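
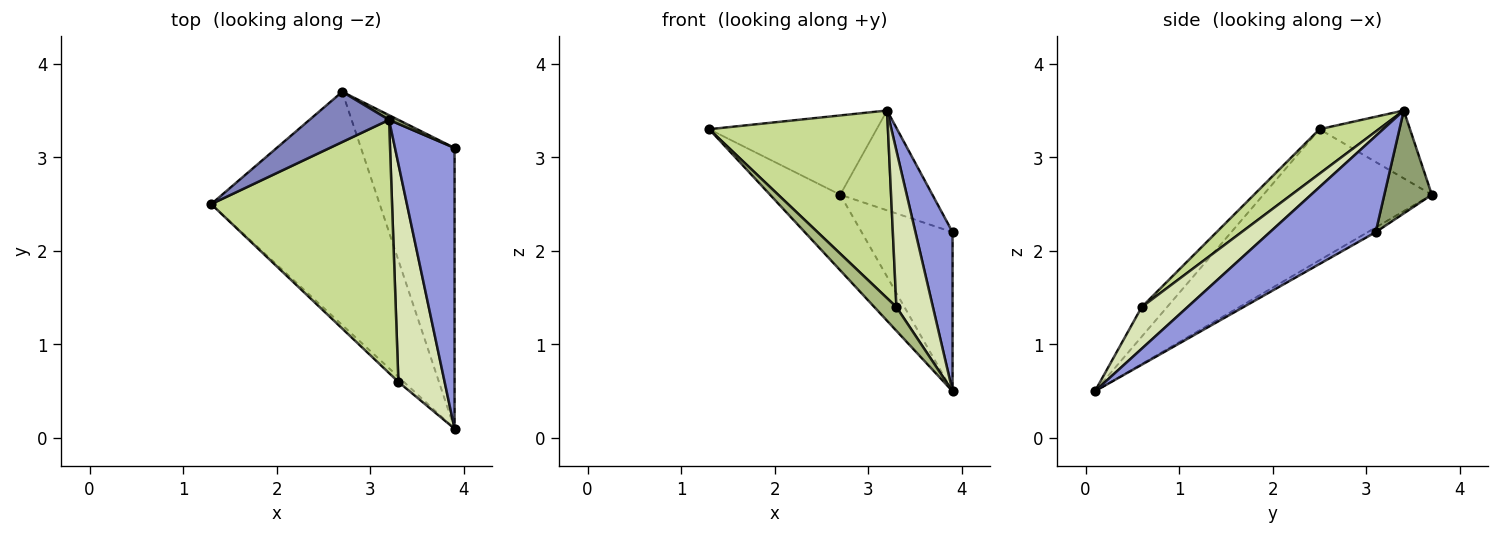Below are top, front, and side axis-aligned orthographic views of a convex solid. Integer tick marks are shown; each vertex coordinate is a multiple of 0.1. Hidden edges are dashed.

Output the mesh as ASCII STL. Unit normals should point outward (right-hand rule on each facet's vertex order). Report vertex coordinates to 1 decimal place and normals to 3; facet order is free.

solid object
 facet normal -0.595 0.248 -0.765
  outer loop
   vertex 2.7 3.7 2.6
   vertex 3.9 0.1 0.5
   vertex 1.3 2.5 3.3
  endloop
 endfacet
 facet normal -0.415 0.768 0.487
  outer loop
   vertex 2.7 3.7 2.6
   vertex 1.3 2.5 3.3
   vertex 3.2 3.4 3.5
  endloop
 endfacet
 facet normal 0.815 -0.286 0.505
  outer loop
   vertex 3.9 3.1 2.2
   vertex 3.2 3.4 3.5
   vertex 3.9 0.1 0.5
  endloop
 endfacet
 facet normal -0.043 0.493 -0.869
  outer loop
   vertex 3.9 3.1 2.2
   vertex 3.9 0.1 0.5
   vertex 2.7 3.7 2.6
  endloop
 endfacet
 facet normal 0.458 0.888 0.042
  outer loop
   vertex 3.9 3.1 2.2
   vertex 2.7 3.7 2.6
   vertex 3.2 3.4 3.5
  endloop
 endfacet
 facet normal -0.748 -0.649 -0.138
  outer loop
   vertex 3.3 0.6 1.4
   vertex 1.3 2.5 3.3
   vertex 3.9 0.1 0.5
  endloop
 endfacet
 facet normal 0.194 -0.584 0.788
  outer loop
   vertex 3.3 0.6 1.4
   vertex 3.2 3.4 3.5
   vertex 1.3 2.5 3.3
  endloop
 endfacet
 facet normal 0.591 -0.470 0.655
  outer loop
   vertex 3.3 0.6 1.4
   vertex 3.9 0.1 0.5
   vertex 3.2 3.4 3.5
  endloop
 endfacet
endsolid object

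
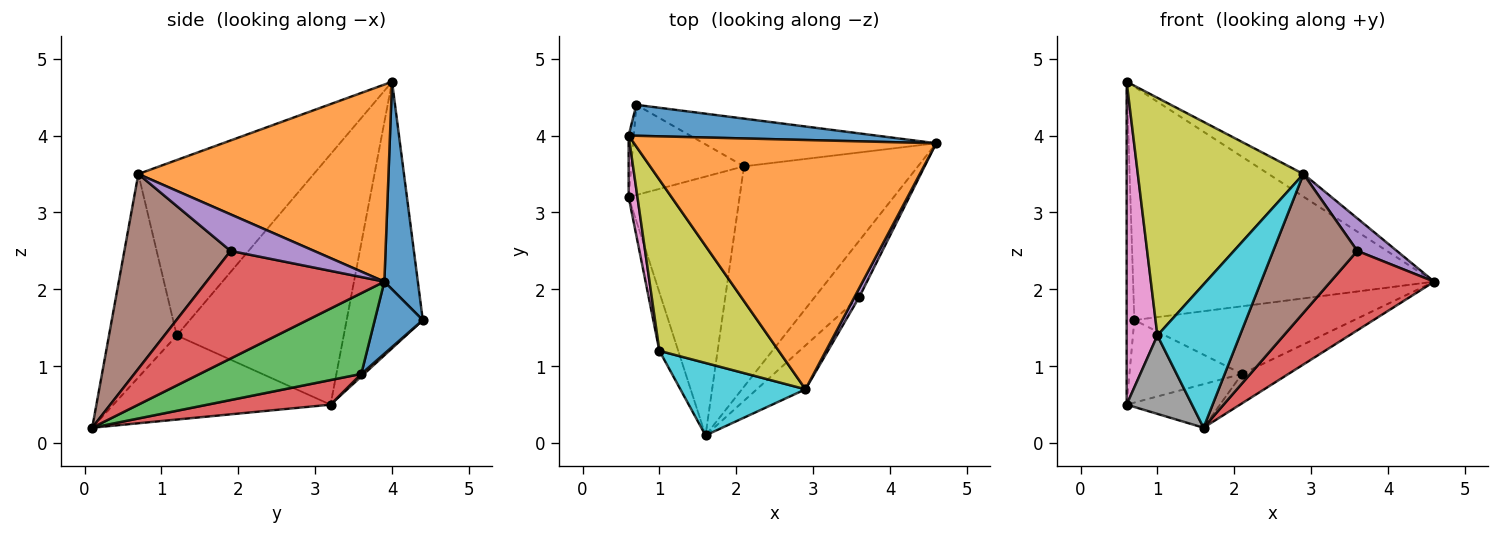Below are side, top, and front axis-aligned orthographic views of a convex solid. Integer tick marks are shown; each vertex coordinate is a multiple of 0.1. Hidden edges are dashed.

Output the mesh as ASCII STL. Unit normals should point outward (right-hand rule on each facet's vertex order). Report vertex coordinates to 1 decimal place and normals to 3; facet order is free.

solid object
 facet normal 0.110 0.985 0.131
  outer loop
   vertex 0.7 4.4 1.6
   vertex 0.6 4.0 4.7
   vertex 4.6 3.9 2.1
  endloop
 endfacet
 facet normal 0.545 0.076 0.835
  outer loop
   vertex 2.9 0.7 3.5
   vertex 4.6 3.9 2.1
   vertex 0.6 4.0 4.7
  endloop
 endfacet
 facet normal -0.995 0.100 -0.019
  outer loop
   vertex 0.6 3.2 0.5
   vertex 0.6 4.0 4.7
   vertex 0.7 4.4 1.6
  endloop
 endfacet
 facet normal 0.814 -0.474 -0.336
  outer loop
   vertex 3.6 1.9 2.5
   vertex 1.6 0.1 0.2
   vertex 4.6 3.9 2.1
  endloop
 endfacet
 facet normal 0.897 -0.425 0.118
  outer loop
   vertex 3.6 1.9 2.5
   vertex 4.6 3.9 2.1
   vertex 2.9 0.7 3.5
  endloop
 endfacet
 facet normal 0.769 -0.609 -0.192
  outer loop
   vertex 3.6 1.9 2.5
   vertex 2.9 0.7 3.5
   vertex 1.6 0.1 0.2
  endloop
 endfacet
 facet normal -0.983 -0.181 0.034
  outer loop
   vertex 1.0 1.2 1.4
   vertex 0.6 4.0 4.7
   vertex 0.6 3.2 0.5
  endloop
 endfacet
 facet normal -0.936 -0.282 -0.210
  outer loop
   vertex 1.0 1.2 1.4
   vertex 0.6 3.2 0.5
   vertex 1.6 0.1 0.2
  endloop
 endfacet
 facet normal -0.652 -0.615 0.443
  outer loop
   vertex 1.0 1.2 1.4
   vertex 2.9 0.7 3.5
   vertex 0.6 4.0 4.7
  endloop
 endfacet
 facet normal -0.591 -0.720 0.364
  outer loop
   vertex 1.0 1.2 1.4
   vertex 1.6 0.1 0.2
   vertex 2.9 0.7 3.5
  endloop
 endfacet
 facet normal 0.176 0.804 -0.568
  outer loop
   vertex 2.1 3.6 0.9
   vertex 0.7 4.4 1.6
   vertex 4.6 3.9 2.1
  endloop
 endfacet
 facet normal 0.017 0.675 -0.738
  outer loop
   vertex 2.1 3.6 0.9
   vertex 0.6 3.2 0.5
   vertex 0.7 4.4 1.6
  endloop
 endfacet
 facet normal 0.418 0.120 -0.901
  outer loop
   vertex 2.1 3.6 0.9
   vertex 4.6 3.9 2.1
   vertex 1.6 0.1 0.2
  endloop
 endfacet
 facet normal 0.214 0.162 -0.963
  outer loop
   vertex 2.1 3.6 0.9
   vertex 1.6 0.1 0.2
   vertex 0.6 3.2 0.5
  endloop
 endfacet
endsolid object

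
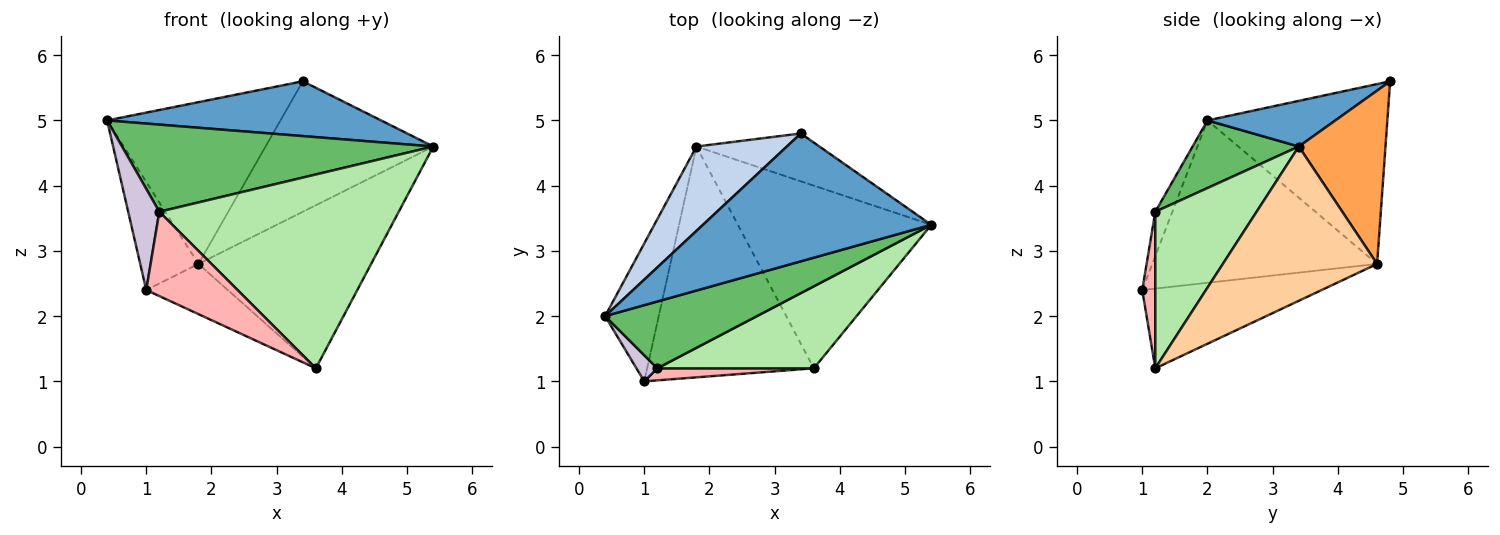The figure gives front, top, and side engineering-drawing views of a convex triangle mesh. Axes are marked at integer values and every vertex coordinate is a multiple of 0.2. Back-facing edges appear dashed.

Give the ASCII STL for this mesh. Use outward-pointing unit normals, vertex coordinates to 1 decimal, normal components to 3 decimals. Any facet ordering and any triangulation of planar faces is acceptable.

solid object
 facet normal 0.181 -0.387 0.904
  outer loop
   vertex 3.4 4.8 5.6
   vertex 0.4 2.0 5.0
   vertex 5.4 3.4 4.6
  endloop
 endfacet
 facet normal -0.677 0.653 0.340
  outer loop
   vertex 1.8 4.6 2.8
   vertex 0.4 2.0 5.0
   vertex 3.4 4.8 5.6
  endloop
 endfacet
 facet normal 0.436 0.845 -0.310
  outer loop
   vertex 1.8 4.6 2.8
   vertex 3.4 4.8 5.6
   vertex 5.4 3.4 4.6
  endloop
 endfacet
 facet normal 0.511 0.572 -0.641
  outer loop
   vertex 1.8 4.6 2.8
   vertex 5.4 3.4 4.6
   vertex 3.6 1.2 1.2
  endloop
 endfacet
 facet normal 0.261 -0.766 0.587
  outer loop
   vertex 1.2 1.2 3.6
   vertex 5.4 3.4 4.6
   vertex 0.4 2.0 5.0
  endloop
 endfacet
 facet normal 0.363 -0.858 0.363
  outer loop
   vertex 1.2 1.2 3.6
   vertex 3.6 1.2 1.2
   vertex 5.4 3.4 4.6
  endloop
 endfacet
 facet normal -0.423 0.192 -0.885
  outer loop
   vertex 1.0 1.0 2.4
   vertex 1.8 4.6 2.8
   vertex 3.6 1.2 1.2
  endloop
 endfacet
 facet normal 0.140 -0.980 0.140
  outer loop
   vertex 1.0 1.0 2.4
   vertex 3.6 1.2 1.2
   vertex 1.2 1.2 3.6
  endloop
 endfacet
 facet normal -0.922 0.239 -0.305
  outer loop
   vertex 1.0 1.0 2.4
   vertex 0.4 2.0 5.0
   vertex 1.8 4.6 2.8
  endloop
 endfacet
 facet normal -0.469 -0.855 0.221
  outer loop
   vertex 1.0 1.0 2.4
   vertex 1.2 1.2 3.6
   vertex 0.4 2.0 5.0
  endloop
 endfacet
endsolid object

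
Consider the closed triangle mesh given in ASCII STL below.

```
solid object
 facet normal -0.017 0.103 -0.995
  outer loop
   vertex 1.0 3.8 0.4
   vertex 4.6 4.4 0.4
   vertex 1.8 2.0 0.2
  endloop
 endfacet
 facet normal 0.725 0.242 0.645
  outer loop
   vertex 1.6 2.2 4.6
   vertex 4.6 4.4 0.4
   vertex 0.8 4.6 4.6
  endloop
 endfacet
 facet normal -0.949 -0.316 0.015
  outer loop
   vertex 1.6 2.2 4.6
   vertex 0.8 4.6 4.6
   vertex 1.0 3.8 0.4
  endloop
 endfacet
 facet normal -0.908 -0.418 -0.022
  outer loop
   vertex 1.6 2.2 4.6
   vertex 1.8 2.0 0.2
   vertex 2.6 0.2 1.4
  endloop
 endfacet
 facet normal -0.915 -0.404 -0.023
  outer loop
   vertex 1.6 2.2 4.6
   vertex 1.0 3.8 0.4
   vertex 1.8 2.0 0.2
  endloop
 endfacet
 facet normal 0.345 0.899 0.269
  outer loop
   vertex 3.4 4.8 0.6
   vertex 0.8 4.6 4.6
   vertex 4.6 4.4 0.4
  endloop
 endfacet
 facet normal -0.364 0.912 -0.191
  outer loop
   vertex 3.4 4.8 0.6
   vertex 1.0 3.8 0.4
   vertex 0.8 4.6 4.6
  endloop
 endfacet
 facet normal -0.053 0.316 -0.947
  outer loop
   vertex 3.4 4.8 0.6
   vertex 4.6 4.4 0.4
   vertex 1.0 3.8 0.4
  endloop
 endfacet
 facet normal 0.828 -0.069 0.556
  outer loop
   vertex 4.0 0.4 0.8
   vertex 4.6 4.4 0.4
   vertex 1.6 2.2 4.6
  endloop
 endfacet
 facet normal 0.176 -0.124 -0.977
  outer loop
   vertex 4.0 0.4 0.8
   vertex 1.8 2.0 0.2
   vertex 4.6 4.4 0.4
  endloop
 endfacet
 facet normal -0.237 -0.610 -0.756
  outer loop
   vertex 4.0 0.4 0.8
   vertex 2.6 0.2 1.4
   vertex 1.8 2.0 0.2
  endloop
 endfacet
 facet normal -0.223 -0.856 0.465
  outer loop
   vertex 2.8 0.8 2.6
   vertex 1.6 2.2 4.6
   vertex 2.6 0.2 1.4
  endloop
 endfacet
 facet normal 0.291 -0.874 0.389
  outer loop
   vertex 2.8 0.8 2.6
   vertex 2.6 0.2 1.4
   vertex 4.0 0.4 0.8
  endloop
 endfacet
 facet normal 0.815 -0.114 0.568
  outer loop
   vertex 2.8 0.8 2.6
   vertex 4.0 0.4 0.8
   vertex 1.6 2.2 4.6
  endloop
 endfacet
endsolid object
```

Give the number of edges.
21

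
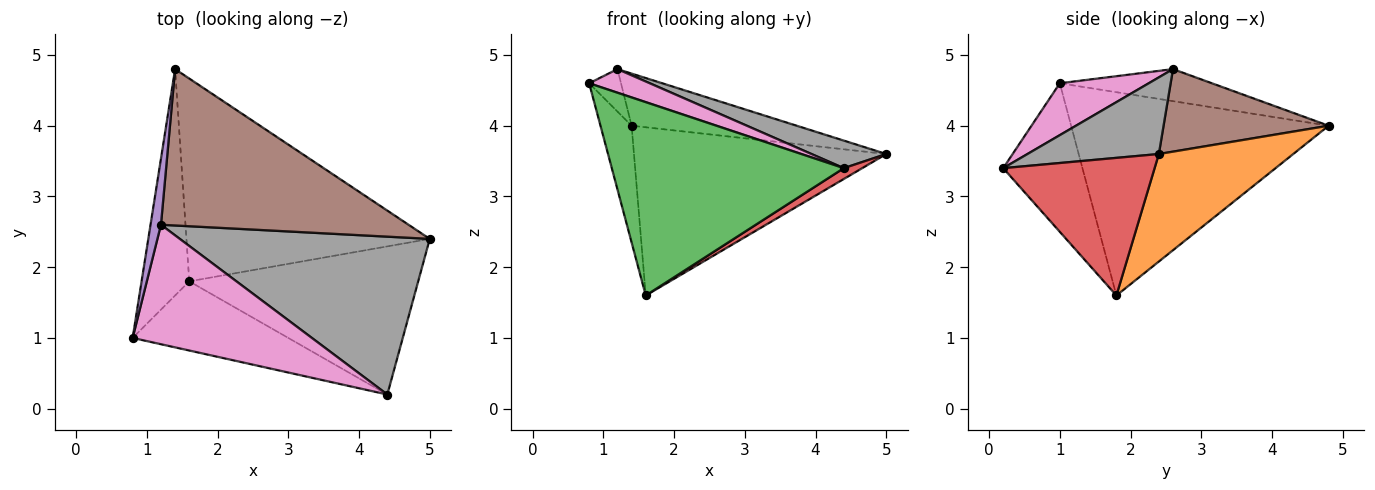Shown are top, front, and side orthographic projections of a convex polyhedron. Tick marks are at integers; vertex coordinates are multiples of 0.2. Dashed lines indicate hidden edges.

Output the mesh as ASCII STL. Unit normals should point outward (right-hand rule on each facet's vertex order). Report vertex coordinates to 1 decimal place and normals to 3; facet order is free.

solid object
 facet normal -0.967 0.117 -0.227
  outer loop
   vertex 1.6 1.8 1.6
   vertex 0.8 1.0 4.6
   vertex 1.4 4.8 4.0
  endloop
 endfacet
 facet normal 0.322 0.604 -0.729
  outer loop
   vertex 1.6 1.8 1.6
   vertex 1.4 4.8 4.0
   vertex 5.0 2.4 3.6
  endloop
 endfacet
 facet normal -0.306 -0.896 -0.321
  outer loop
   vertex 4.4 0.2 3.4
   vertex 0.8 1.0 4.6
   vertex 1.6 1.8 1.6
  endloop
 endfacet
 facet normal 0.514 -0.062 -0.855
  outer loop
   vertex 4.4 0.2 3.4
   vertex 1.6 1.8 1.6
   vertex 5.0 2.4 3.6
  endloop
 endfacet
 facet normal -0.933 0.195 0.304
  outer loop
   vertex 1.2 2.6 4.8
   vertex 1.4 4.8 4.0
   vertex 0.8 1.0 4.6
  endloop
 endfacet
 facet normal 0.302 0.302 0.905
  outer loop
   vertex 1.2 2.6 4.8
   vertex 5.0 2.4 3.6
   vertex 1.4 4.8 4.0
  endloop
 endfacet
 facet normal 0.273 -0.186 0.944
  outer loop
   vertex 1.2 2.6 4.8
   vertex 0.8 1.0 4.6
   vertex 4.4 0.2 3.4
  endloop
 endfacet
 facet normal 0.289 -0.165 0.943
  outer loop
   vertex 1.2 2.6 4.8
   vertex 4.4 0.2 3.4
   vertex 5.0 2.4 3.6
  endloop
 endfacet
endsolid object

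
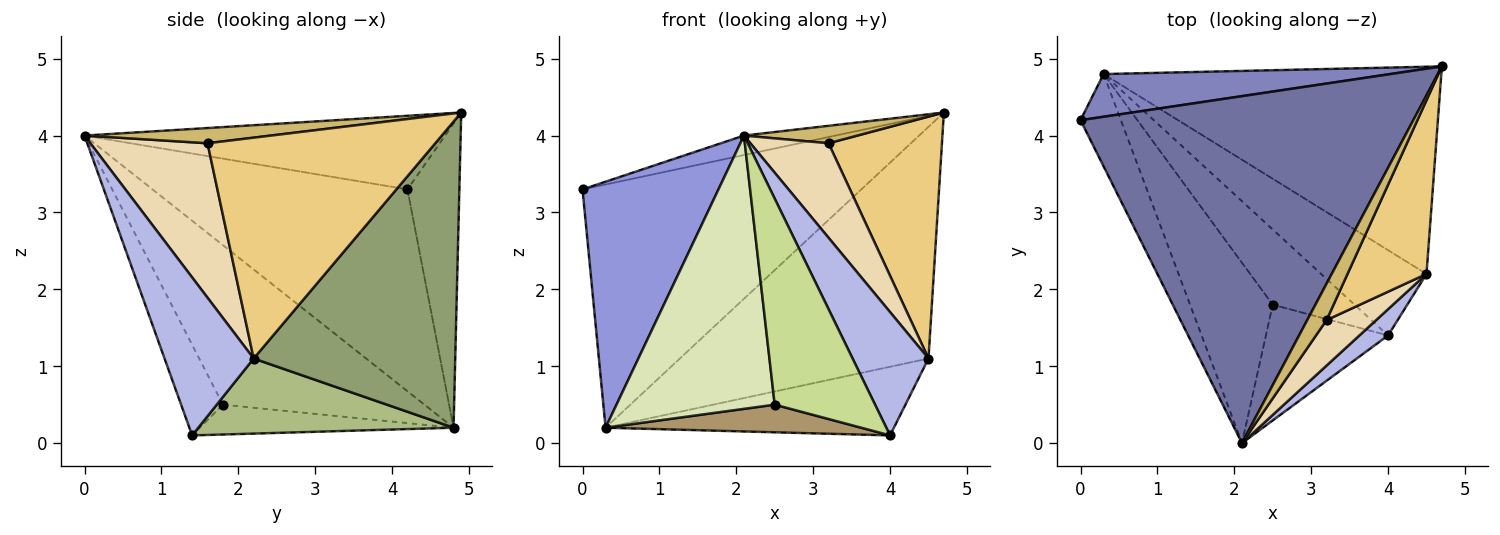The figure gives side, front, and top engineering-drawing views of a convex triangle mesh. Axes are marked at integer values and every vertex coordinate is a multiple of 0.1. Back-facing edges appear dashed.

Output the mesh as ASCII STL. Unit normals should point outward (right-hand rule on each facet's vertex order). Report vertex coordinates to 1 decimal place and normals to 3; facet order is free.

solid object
 facet normal -0.216 0.055 0.975
  outer loop
   vertex 2.1 0.0 4.0
   vertex 4.7 4.9 4.3
   vertex 0.0 4.2 3.3
  endloop
 endfacet
 facet normal -0.180 0.969 0.170
  outer loop
   vertex 0.3 4.8 0.2
   vertex 0.0 4.2 3.3
   vertex 4.7 4.9 4.3
  endloop
 endfacet
 facet normal -0.869 -0.463 -0.174
  outer loop
   vertex 0.3 4.8 0.2
   vertex 2.1 0.0 4.0
   vertex 0.0 4.2 3.3
  endloop
 endfacet
 facet normal 0.754 -0.642 0.137
  outer loop
   vertex 4.5 2.2 1.1
   vertex 2.1 0.0 4.0
   vertex 4.0 1.4 0.1
  endloop
 endfacet
 facet normal 0.517 0.638 -0.571
  outer loop
   vertex 4.5 2.2 1.1
   vertex 0.3 4.8 0.2
   vertex 4.7 4.9 4.3
  endloop
 endfacet
 facet normal 0.485 0.548 -0.681
  outer loop
   vertex 4.5 2.2 1.1
   vertex 4.0 1.4 0.1
   vertex 0.3 4.8 0.2
  endloop
 endfacet
 facet normal -0.341 -0.819 -0.460
  outer loop
   vertex 2.5 1.8 0.5
   vertex 4.0 1.4 0.1
   vertex 2.1 0.0 4.0
  endloop
 endfacet
 facet normal -0.728 -0.572 -0.377
  outer loop
   vertex 2.5 1.8 0.5
   vertex 2.1 0.0 4.0
   vertex 0.3 4.8 0.2
  endloop
 endfacet
 facet normal -0.324 -0.326 -0.888
  outer loop
   vertex 2.5 1.8 0.5
   vertex 0.3 4.8 0.2
   vertex 4.0 1.4 0.1
  endloop
 endfacet
 facet normal 0.579 -0.352 0.735
  outer loop
   vertex 3.2 1.6 3.9
   vertex 4.7 4.9 4.3
   vertex 2.1 0.0 4.0
  endloop
 endfacet
 facet normal 0.853 -0.424 0.305
  outer loop
   vertex 3.2 1.6 3.9
   vertex 4.5 2.2 1.1
   vertex 4.7 4.9 4.3
  endloop
 endfacet
 facet normal 0.804 -0.536 0.258
  outer loop
   vertex 3.2 1.6 3.9
   vertex 2.1 0.0 4.0
   vertex 4.5 2.2 1.1
  endloop
 endfacet
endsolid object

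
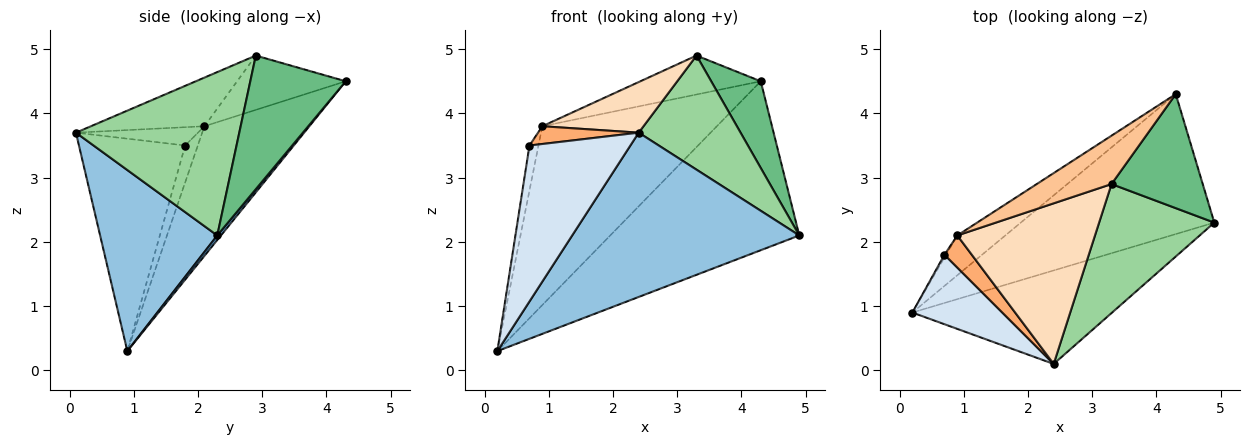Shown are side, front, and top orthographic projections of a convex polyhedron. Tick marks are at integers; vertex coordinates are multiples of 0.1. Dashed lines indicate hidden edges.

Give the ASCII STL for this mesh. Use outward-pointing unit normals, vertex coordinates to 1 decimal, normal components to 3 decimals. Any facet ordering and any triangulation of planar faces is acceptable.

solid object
 facet normal 0.015 0.770 -0.638
  outer loop
   vertex 4.3 4.3 4.5
   vertex 4.9 2.3 2.1
   vertex 0.2 0.9 0.3
  endloop
 endfacet
 facet normal 0.409 -0.793 -0.451
  outer loop
   vertex 2.4 0.1 3.7
   vertex 0.2 0.9 0.3
   vertex 4.9 2.3 2.1
  endloop
 endfacet
 facet normal -0.506 0.842 -0.187
  outer loop
   vertex 0.9 2.1 3.8
   vertex 4.3 4.3 4.5
   vertex 0.2 0.9 0.3
  endloop
 endfacet
 facet normal -0.693 -0.658 0.293
  outer loop
   vertex 0.7 1.8 3.5
   vertex 0.2 0.9 0.3
   vertex 2.4 0.1 3.7
  endloop
 endfacet
 facet normal -0.815 0.579 -0.035
  outer loop
   vertex 0.7 1.8 3.5
   vertex 0.9 2.1 3.8
   vertex 0.2 0.9 0.3
  endloop
 endfacet
 facet normal -0.506 -0.417 0.755
  outer loop
   vertex 0.7 1.8 3.5
   vertex 2.4 0.1 3.7
   vertex 0.9 2.1 3.8
  endloop
 endfacet
 facet normal -0.493 0.546 0.678
  outer loop
   vertex 3.3 2.9 4.9
   vertex 4.3 4.3 4.5
   vertex 0.9 2.1 3.8
  endloop
 endfacet
 facet normal -0.319 -0.285 0.904
  outer loop
   vertex 3.3 2.9 4.9
   vertex 0.9 2.1 3.8
   vertex 2.4 0.1 3.7
  endloop
 endfacet
 facet normal 0.759 -0.394 0.518
  outer loop
   vertex 3.3 2.9 4.9
   vertex 4.9 2.3 2.1
   vertex 4.3 4.3 4.5
  endloop
 endfacet
 facet normal 0.728 -0.454 0.513
  outer loop
   vertex 3.3 2.9 4.9
   vertex 2.4 0.1 3.7
   vertex 4.9 2.3 2.1
  endloop
 endfacet
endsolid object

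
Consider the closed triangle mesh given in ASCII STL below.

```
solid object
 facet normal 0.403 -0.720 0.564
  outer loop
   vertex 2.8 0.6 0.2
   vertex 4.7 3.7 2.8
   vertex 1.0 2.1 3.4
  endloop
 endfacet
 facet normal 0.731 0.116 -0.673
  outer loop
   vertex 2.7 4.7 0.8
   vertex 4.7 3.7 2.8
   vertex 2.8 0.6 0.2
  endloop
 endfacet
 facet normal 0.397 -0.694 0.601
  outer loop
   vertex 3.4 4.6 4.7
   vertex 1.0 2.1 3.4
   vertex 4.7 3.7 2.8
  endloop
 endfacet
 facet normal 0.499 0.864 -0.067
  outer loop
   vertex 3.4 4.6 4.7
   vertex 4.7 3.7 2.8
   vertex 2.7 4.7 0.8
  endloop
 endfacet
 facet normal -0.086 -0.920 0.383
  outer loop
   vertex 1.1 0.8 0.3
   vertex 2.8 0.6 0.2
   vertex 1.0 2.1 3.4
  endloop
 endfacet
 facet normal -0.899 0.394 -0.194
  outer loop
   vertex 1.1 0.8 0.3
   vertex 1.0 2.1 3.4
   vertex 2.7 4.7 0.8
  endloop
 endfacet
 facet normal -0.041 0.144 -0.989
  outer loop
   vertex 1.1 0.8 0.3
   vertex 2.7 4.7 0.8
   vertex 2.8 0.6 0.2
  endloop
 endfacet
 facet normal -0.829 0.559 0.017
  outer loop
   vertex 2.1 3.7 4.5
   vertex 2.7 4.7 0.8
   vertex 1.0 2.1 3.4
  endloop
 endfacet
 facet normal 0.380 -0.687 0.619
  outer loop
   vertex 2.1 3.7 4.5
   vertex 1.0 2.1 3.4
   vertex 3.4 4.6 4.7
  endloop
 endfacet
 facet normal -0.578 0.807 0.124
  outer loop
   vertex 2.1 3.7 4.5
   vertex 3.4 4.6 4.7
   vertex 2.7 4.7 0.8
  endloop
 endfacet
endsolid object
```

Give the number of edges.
15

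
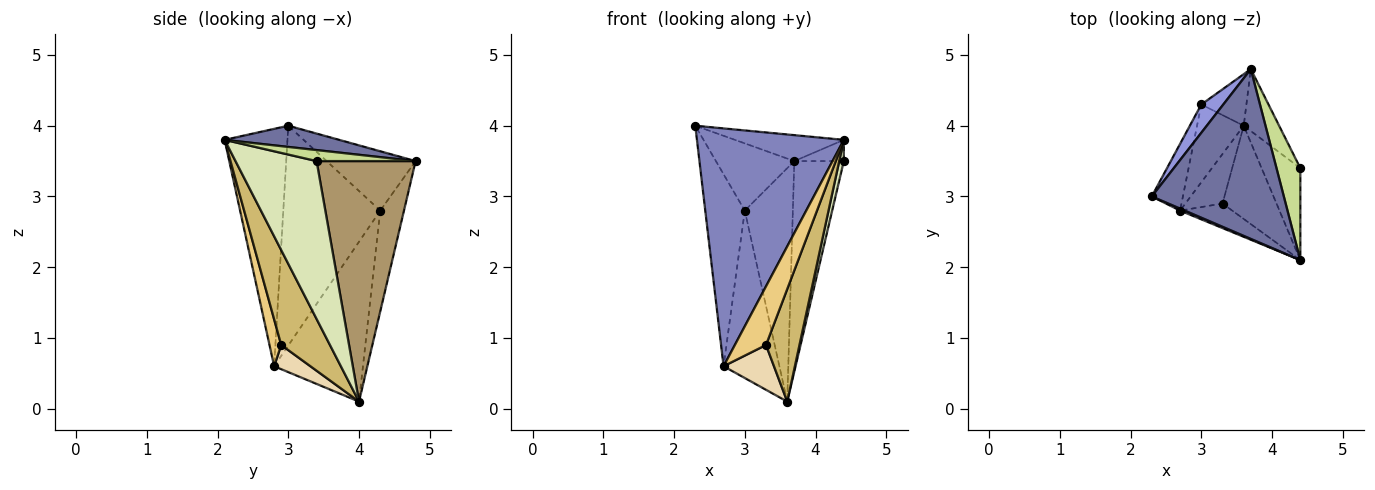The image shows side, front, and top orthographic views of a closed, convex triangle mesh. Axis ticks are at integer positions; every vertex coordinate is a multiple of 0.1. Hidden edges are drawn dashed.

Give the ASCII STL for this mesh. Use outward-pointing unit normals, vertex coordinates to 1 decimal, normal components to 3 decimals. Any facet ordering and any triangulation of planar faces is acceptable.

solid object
 facet normal 0.157 0.149 0.976
  outer loop
   vertex 3.7 4.8 3.5
   vertex 2.3 3.0 4.0
   vertex 4.4 2.1 3.8
  endloop
 endfacet
 facet normal -0.393 -0.919 0.008
  outer loop
   vertex 2.7 2.8 0.6
   vertex 4.4 2.1 3.8
   vertex 2.3 3.0 4.0
  endloop
 endfacet
 facet normal -0.723 0.637 0.268
  outer loop
   vertex 3.0 4.3 2.8
   vertex 2.3 3.0 4.0
   vertex 3.7 4.8 3.5
  endloop
 endfacet
 facet normal -0.434 0.880 -0.194
  outer loop
   vertex 3.0 4.3 2.8
   vertex 3.7 4.8 3.5
   vertex 3.6 4.0 0.1
  endloop
 endfacet
 facet normal -0.918 0.374 -0.130
  outer loop
   vertex 3.0 4.3 2.8
   vertex 2.7 2.8 0.6
   vertex 2.3 3.0 4.0
  endloop
 endfacet
 facet normal -0.822 0.516 -0.240
  outer loop
   vertex 3.0 4.3 2.8
   vertex 3.6 4.0 0.1
   vertex 2.7 2.8 0.6
  endloop
 endfacet
 facet normal 0.410 0.205 0.889
  outer loop
   vertex 4.4 3.4 3.5
   vertex 3.7 4.8 3.5
   vertex 4.4 2.1 3.8
  endloop
 endfacet
 facet normal 0.970 -0.055 -0.238
  outer loop
   vertex 4.4 3.4 3.5
   vertex 4.4 2.1 3.8
   vertex 3.6 4.0 0.1
  endloop
 endfacet
 facet normal 0.887 0.443 -0.130
  outer loop
   vertex 4.4 3.4 3.5
   vertex 3.6 4.0 0.1
   vertex 3.7 4.8 3.5
  endloop
 endfacet
 facet normal 0.747 -0.512 -0.425
  outer loop
   vertex 3.3 2.9 0.9
   vertex 3.6 4.0 0.1
   vertex 4.4 2.1 3.8
  endloop
 endfacet
 facet normal 0.328 -0.872 -0.365
  outer loop
   vertex 3.3 2.9 0.9
   vertex 4.4 2.1 3.8
   vertex 2.7 2.8 0.6
  endloop
 endfacet
 facet normal 0.435 -0.604 -0.668
  outer loop
   vertex 3.3 2.9 0.9
   vertex 2.7 2.8 0.6
   vertex 3.6 4.0 0.1
  endloop
 endfacet
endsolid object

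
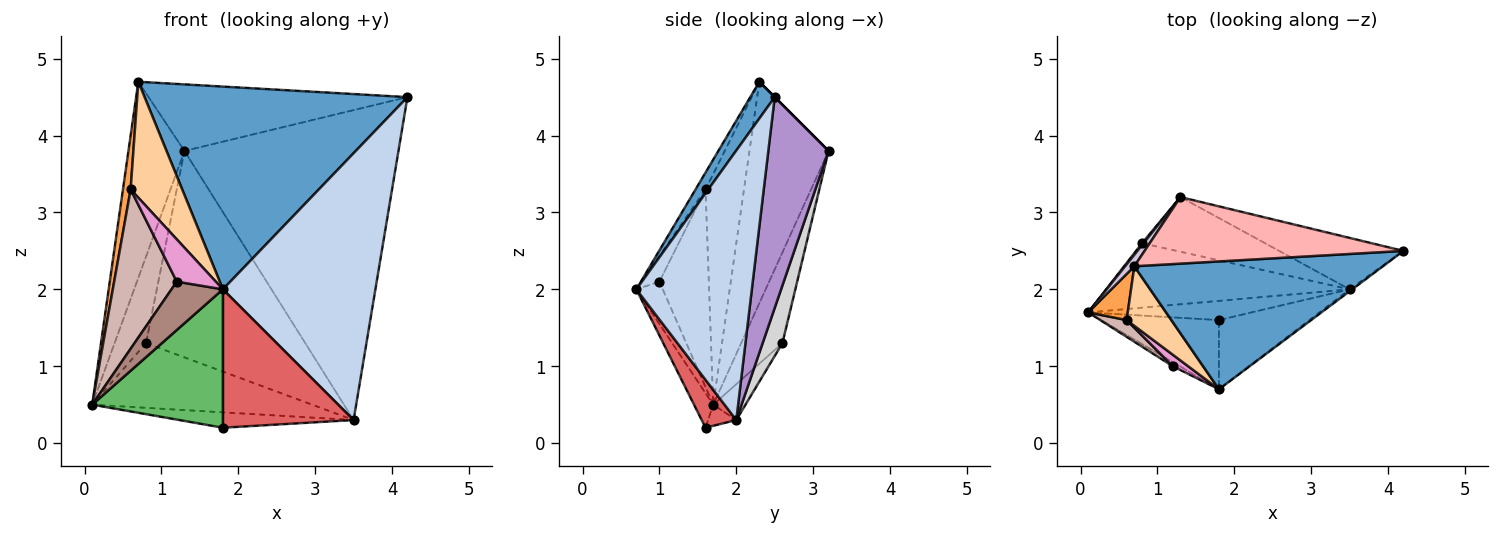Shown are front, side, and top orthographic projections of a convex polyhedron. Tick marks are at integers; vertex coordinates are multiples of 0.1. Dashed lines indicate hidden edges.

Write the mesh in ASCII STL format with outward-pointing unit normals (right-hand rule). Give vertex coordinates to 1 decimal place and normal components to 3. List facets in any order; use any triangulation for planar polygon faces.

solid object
 facet normal 0.079 -0.843 0.532
  outer loop
   vertex 0.7 2.3 4.7
   vertex 1.8 0.7 2.0
   vertex 4.2 2.5 4.5
  endloop
 endfacet
 facet normal 0.604 -0.797 -0.006
  outer loop
   vertex 3.5 2.0 0.3
   vertex 4.2 2.5 4.5
   vertex 1.8 0.7 2.0
  endloop
 endfacet
 facet normal -0.967 -0.193 0.166
  outer loop
   vertex 0.6 1.6 3.3
   vertex 0.7 2.3 4.7
   vertex 0.1 1.7 0.5
  endloop
 endfacet
 facet normal -0.170 -0.877 0.450
  outer loop
   vertex 0.6 1.6 3.3
   vertex 1.8 0.7 2.0
   vertex 0.7 2.3 4.7
  endloop
 endfacet
 facet normal -0.130 -0.887 -0.443
  outer loop
   vertex 1.8 1.6 0.2
   vertex 1.8 0.7 2.0
   vertex 0.1 1.7 0.5
  endloop
 endfacet
 facet normal -0.101 0.622 -0.777
  outer loop
   vertex 1.8 1.6 0.2
   vertex 0.1 1.7 0.5
   vertex 3.5 2.0 0.3
  endloop
 endfacet
 facet normal 0.230 -0.870 -0.435
  outer loop
   vertex 1.8 1.6 0.2
   vertex 3.5 2.0 0.3
   vertex 1.8 0.7 2.0
  endloop
 endfacet
 facet normal 0.000 0.707 0.707
  outer loop
   vertex 1.3 3.2 3.8
   vertex 0.7 2.3 4.7
   vertex 4.2 2.5 4.5
  endloop
 endfacet
 facet normal 0.268 0.951 -0.158
  outer loop
   vertex 1.3 3.2 3.8
   vertex 4.2 2.5 4.5
   vertex 3.5 2.0 0.3
  endloop
 endfacet
 facet normal -0.816 0.578 0.034
  outer loop
   vertex 1.3 3.2 3.8
   vertex 0.1 1.7 0.5
   vertex 0.7 2.3 4.7
  endloop
 endfacet
 facet normal -0.456 -0.887 -0.075
  outer loop
   vertex 1.2 1.0 2.1
   vertex 0.1 1.7 0.5
   vertex 1.8 0.7 2.0
  endloop
 endfacet
 facet normal -0.618 -0.782 0.082
  outer loop
   vertex 1.2 1.0 2.1
   vertex 0.6 1.6 3.3
   vertex 0.1 1.7 0.5
  endloop
 endfacet
 facet normal -0.402 -0.884 0.241
  outer loop
   vertex 1.2 1.0 2.1
   vertex 1.8 0.7 2.0
   vertex 0.6 1.6 3.3
  endloop
 endfacet
 facet normal -0.103 0.705 -0.702
  outer loop
   vertex 0.8 2.6 1.3
   vertex 3.5 2.0 0.3
   vertex 0.1 1.7 0.5
  endloop
 endfacet
 facet normal -0.795 0.606 0.013
  outer loop
   vertex 0.8 2.6 1.3
   vertex 0.1 1.7 0.5
   vertex 1.3 3.2 3.8
  endloop
 endfacet
 facet normal 0.119 0.960 -0.254
  outer loop
   vertex 0.8 2.6 1.3
   vertex 1.3 3.2 3.8
   vertex 3.5 2.0 0.3
  endloop
 endfacet
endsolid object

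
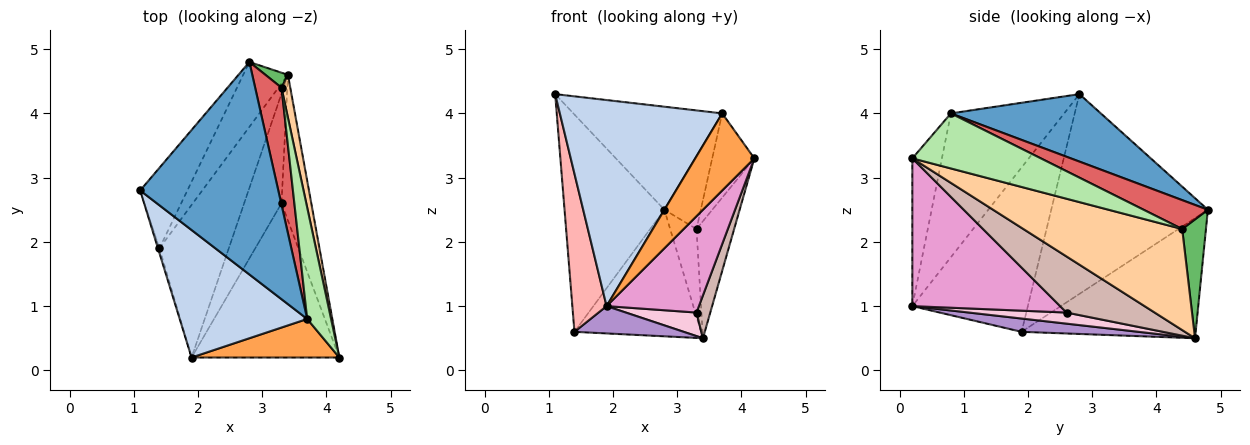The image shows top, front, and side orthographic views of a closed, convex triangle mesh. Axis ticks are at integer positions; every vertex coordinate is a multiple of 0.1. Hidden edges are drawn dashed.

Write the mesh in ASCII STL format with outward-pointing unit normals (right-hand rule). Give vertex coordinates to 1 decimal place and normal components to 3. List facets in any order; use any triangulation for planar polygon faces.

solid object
 facet normal 0.402 0.399 0.824
  outer loop
   vertex 3.7 0.8 4.0
   vertex 2.8 4.8 2.5
   vertex 1.1 2.8 4.3
  endloop
 endfacet
 facet normal -0.510 -0.731 0.452
  outer loop
   vertex 3.7 0.8 4.0
   vertex 1.1 2.8 4.3
   vertex 1.9 0.2 1.0
  endloop
 endfacet
 facet normal -0.408 -0.816 0.408
  outer loop
   vertex 3.7 0.8 4.0
   vertex 1.9 0.2 1.0
   vertex 4.2 0.2 3.3
  endloop
 endfacet
 facet normal 0.970 0.230 0.084
  outer loop
   vertex 3.3 4.4 2.2
   vertex 4.2 0.2 3.3
   vertex 3.4 4.6 0.5
  endloop
 endfacet
 facet normal 0.665 0.737 0.126
  outer loop
   vertex 3.3 4.4 2.2
   vertex 3.4 4.6 0.5
   vertex 2.8 4.8 2.5
  endloop
 endfacet
 facet normal 0.879 0.288 0.381
  outer loop
   vertex 3.3 4.4 2.2
   vertex 3.7 0.8 4.0
   vertex 4.2 0.2 3.3
  endloop
 endfacet
 facet normal 0.682 0.386 0.621
  outer loop
   vertex 3.3 4.4 2.2
   vertex 2.8 4.8 2.5
   vertex 3.7 0.8 4.0
  endloop
 endfacet
 facet normal -0.959 -0.284 -0.009
  outer loop
   vertex 1.4 1.9 0.6
   vertex 1.9 0.2 1.0
   vertex 1.1 2.8 4.3
  endloop
 endfacet
 facet normal 0.185 -0.173 -0.967
  outer loop
   vertex 1.4 1.9 0.6
   vertex 3.4 4.6 0.5
   vertex 1.9 0.2 1.0
  endloop
 endfacet
 facet normal -0.827 0.527 -0.195
  outer loop
   vertex 1.4 1.9 0.6
   vertex 1.1 2.8 4.3
   vertex 2.8 4.8 2.5
  endloop
 endfacet
 facet normal -0.774 0.563 -0.289
  outer loop
   vertex 1.4 1.9 0.6
   vertex 2.8 4.8 2.5
   vertex 3.4 4.6 0.5
  endloop
 endfacet
 facet normal 0.875 -0.137 -0.465
  outer loop
   vertex 3.3 2.6 0.9
   vertex 3.4 4.6 0.5
   vertex 4.2 0.2 3.3
  endloop
 endfacet
 facet normal 0.647 -0.404 -0.647
  outer loop
   vertex 3.3 2.6 0.9
   vertex 4.2 0.2 3.3
   vertex 1.9 0.2 1.0
  endloop
 endfacet
 facet normal 0.279 -0.202 -0.939
  outer loop
   vertex 3.3 2.6 0.9
   vertex 1.9 0.2 1.0
   vertex 3.4 4.6 0.5
  endloop
 endfacet
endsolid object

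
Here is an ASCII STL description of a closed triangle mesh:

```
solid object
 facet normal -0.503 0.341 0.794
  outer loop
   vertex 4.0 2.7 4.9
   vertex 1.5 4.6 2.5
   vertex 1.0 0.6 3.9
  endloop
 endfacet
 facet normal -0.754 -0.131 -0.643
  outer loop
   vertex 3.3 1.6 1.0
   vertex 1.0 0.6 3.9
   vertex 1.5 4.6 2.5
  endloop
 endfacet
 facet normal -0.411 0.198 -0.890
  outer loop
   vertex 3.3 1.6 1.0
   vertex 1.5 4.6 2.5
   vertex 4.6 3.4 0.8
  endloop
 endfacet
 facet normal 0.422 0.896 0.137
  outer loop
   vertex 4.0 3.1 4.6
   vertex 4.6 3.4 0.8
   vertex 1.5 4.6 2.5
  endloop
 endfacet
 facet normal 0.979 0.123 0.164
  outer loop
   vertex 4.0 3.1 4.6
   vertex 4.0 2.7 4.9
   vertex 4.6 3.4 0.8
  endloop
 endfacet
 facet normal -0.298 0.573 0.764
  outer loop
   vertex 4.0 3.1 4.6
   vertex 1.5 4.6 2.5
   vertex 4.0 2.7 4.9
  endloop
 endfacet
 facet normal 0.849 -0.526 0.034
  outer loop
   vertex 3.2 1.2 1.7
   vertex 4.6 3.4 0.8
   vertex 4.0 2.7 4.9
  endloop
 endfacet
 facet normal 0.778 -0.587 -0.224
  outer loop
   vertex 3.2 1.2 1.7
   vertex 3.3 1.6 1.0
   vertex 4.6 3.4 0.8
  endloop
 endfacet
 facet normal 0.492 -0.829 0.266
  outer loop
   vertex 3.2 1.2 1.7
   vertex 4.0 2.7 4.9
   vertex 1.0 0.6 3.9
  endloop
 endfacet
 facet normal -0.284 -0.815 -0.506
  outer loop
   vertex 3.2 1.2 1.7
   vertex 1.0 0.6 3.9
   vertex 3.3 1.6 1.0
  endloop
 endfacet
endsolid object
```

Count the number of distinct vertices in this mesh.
7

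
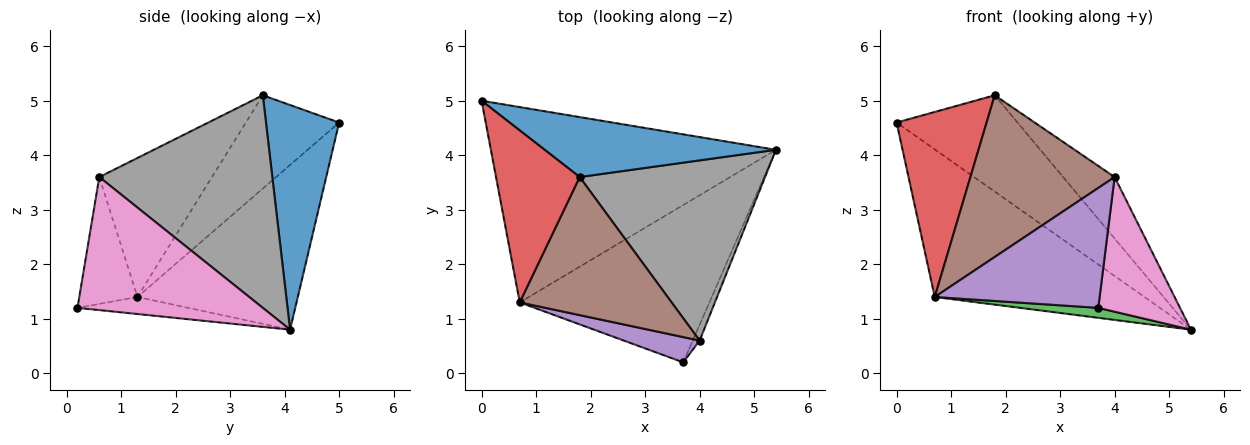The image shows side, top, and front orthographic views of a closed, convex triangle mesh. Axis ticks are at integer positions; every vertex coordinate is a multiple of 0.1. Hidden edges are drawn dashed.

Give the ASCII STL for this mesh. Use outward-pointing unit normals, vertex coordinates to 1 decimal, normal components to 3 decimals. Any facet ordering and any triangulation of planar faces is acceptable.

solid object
 facet normal 0.457 0.755 0.470
  outer loop
   vertex 1.8 3.6 5.1
   vertex 5.4 4.1 0.8
   vertex 0.0 5.0 4.6
  endloop
 endfacet
 facet normal -0.419 0.547 -0.725
  outer loop
   vertex 0.7 1.3 1.4
   vertex 0.0 5.0 4.6
   vertex 5.4 4.1 0.8
  endloop
 endfacet
 facet normal -0.089 -0.063 -0.994
  outer loop
   vertex 0.7 1.3 1.4
   vertex 5.4 4.1 0.8
   vertex 3.7 0.2 1.2
  endloop
 endfacet
 facet normal -0.604 -0.583 0.542
  outer loop
   vertex 0.7 1.3 1.4
   vertex 1.8 3.6 5.1
   vertex 0.0 5.0 4.6
  endloop
 endfacet
 facet normal -0.326 -0.925 0.195
  outer loop
   vertex 4.0 0.6 3.6
   vertex 0.7 1.3 1.4
   vertex 3.7 0.2 1.2
  endloop
 endfacet
 facet normal -0.511 -0.654 0.558
  outer loop
   vertex 4.0 0.6 3.6
   vertex 1.8 3.6 5.1
   vertex 0.7 1.3 1.4
  endloop
 endfacet
 facet normal 0.914 -0.403 -0.047
  outer loop
   vertex 4.0 0.6 3.6
   vertex 3.7 0.2 1.2
   vertex 5.4 4.1 0.8
  endloop
 endfacet
 facet normal 0.736 0.219 0.641
  outer loop
   vertex 4.0 0.6 3.6
   vertex 5.4 4.1 0.8
   vertex 1.8 3.6 5.1
  endloop
 endfacet
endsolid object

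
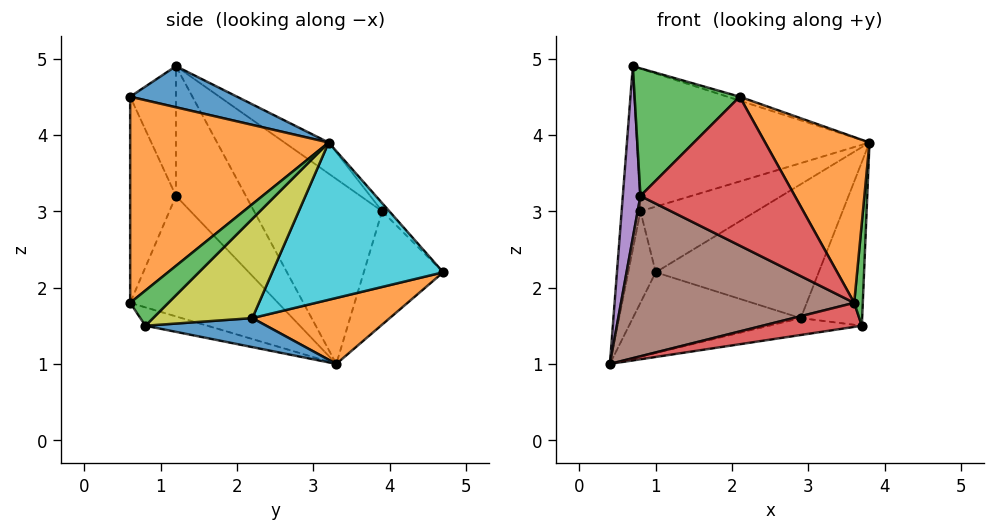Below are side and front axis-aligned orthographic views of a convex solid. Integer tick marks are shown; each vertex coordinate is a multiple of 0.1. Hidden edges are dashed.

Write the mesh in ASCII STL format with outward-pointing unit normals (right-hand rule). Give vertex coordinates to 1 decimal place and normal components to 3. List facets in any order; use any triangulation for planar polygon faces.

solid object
 facet normal 0.288 0.033 0.957
  outer loop
   vertex 0.7 1.2 4.9
   vertex 2.1 0.6 4.5
   vertex 3.8 3.2 3.9
  endloop
 endfacet
 facet normal 0.794 -0.418 0.441
  outer loop
   vertex 3.6 0.6 1.8
   vertex 3.8 3.2 3.9
   vertex 2.1 0.6 4.5
  endloop
 endfacet
 facet normal 0.960 -0.216 0.176
  outer loop
   vertex 3.6 0.6 1.8
   vertex 3.7 0.8 1.5
   vertex 3.8 3.2 3.9
  endloop
 endfacet
 facet normal -0.426 -0.681 -0.596
  outer loop
   vertex 3.6 0.6 1.8
   vertex 0.4 3.3 1.0
   vertex 3.7 0.8 1.5
  endloop
 endfacet
 facet normal -0.109 0.575 0.811
  outer loop
   vertex 0.8 3.9 3.0
   vertex 0.7 1.2 4.9
   vertex 3.8 3.2 3.9
  endloop
 endfacet
 facet normal -0.044 0.712 0.701
  outer loop
   vertex 0.8 3.9 3.0
   vertex 3.8 3.2 3.9
   vertex 1.0 4.7 2.2
  endloop
 endfacet
 facet normal -0.978 0.144 0.153
  outer loop
   vertex 0.8 3.9 3.0
   vertex 0.4 3.3 1.0
   vertex 0.7 1.2 4.9
  endloop
 endfacet
 facet normal -0.941 0.326 0.090
  outer loop
   vertex 0.8 3.9 3.0
   vertex 1.0 4.7 2.2
   vertex 0.4 3.3 1.0
  endloop
 endfacet
 facet normal 0.742 0.459 -0.490
  outer loop
   vertex 2.9 2.2 1.6
   vertex 3.8 3.2 3.9
   vertex 3.7 0.8 1.5
  endloop
 endfacet
 facet normal 0.625 0.596 -0.504
  outer loop
   vertex 2.9 2.2 1.6
   vertex 1.0 4.7 2.2
   vertex 3.8 3.2 3.9
  endloop
 endfacet
 facet normal 0.330 0.253 -0.909
  outer loop
   vertex 2.9 2.2 1.6
   vertex 3.7 0.8 1.5
   vertex 0.4 3.3 1.0
  endloop
 endfacet
 facet normal 0.402 0.491 -0.773
  outer loop
   vertex 2.9 2.2 1.6
   vertex 0.4 3.3 1.0
   vertex 1.0 4.7 2.2
  endloop
 endfacet
 facet normal -0.399 -0.916 -0.023
  outer loop
   vertex 0.8 1.2 3.2
   vertex 2.1 0.6 4.5
   vertex 0.7 1.2 4.9
  endloop
 endfacet
 facet normal -0.281 -0.947 -0.156
  outer loop
   vertex 0.8 1.2 3.2
   vertex 3.6 0.6 1.8
   vertex 2.1 0.6 4.5
  endloop
 endfacet
 facet normal -0.968 -0.244 -0.057
  outer loop
   vertex 0.8 1.2 3.2
   vertex 0.7 1.2 4.9
   vertex 0.4 3.3 1.0
  endloop
 endfacet
 facet normal -0.437 -0.689 -0.578
  outer loop
   vertex 0.8 1.2 3.2
   vertex 0.4 3.3 1.0
   vertex 3.6 0.6 1.8
  endloop
 endfacet
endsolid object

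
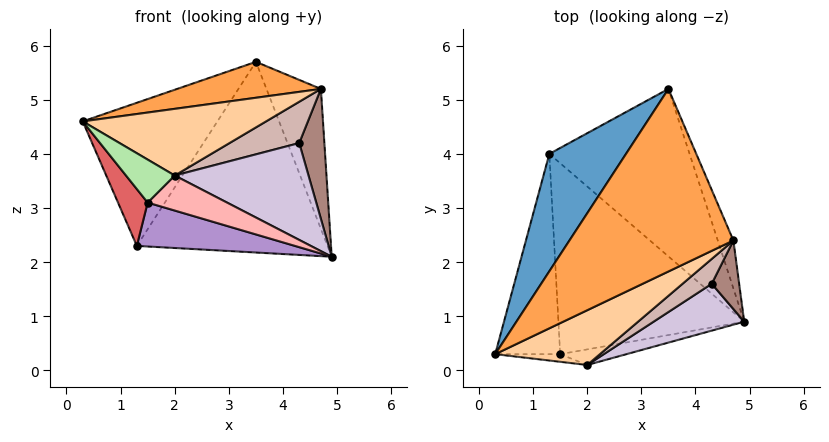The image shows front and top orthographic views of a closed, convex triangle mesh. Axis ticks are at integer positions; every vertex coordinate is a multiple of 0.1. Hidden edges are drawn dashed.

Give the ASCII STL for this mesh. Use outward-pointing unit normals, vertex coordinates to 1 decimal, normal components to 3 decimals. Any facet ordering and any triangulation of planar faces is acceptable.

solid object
 facet normal -0.814 0.449 0.368
  outer loop
   vertex 1.3 4.0 2.3
   vertex 0.3 0.3 4.6
   vertex 3.5 5.2 5.7
  endloop
 endfacet
 facet normal 0.521 0.641 -0.563
  outer loop
   vertex 1.3 4.0 2.3
   vertex 3.5 5.2 5.7
   vertex 4.9 0.9 2.1
  endloop
 endfacet
 facet normal -0.042 -0.193 0.980
  outer loop
   vertex 4.7 2.4 5.2
   vertex 3.5 5.2 5.7
   vertex 0.3 0.3 4.6
  endloop
 endfacet
 facet normal 0.272 -0.744 0.611
  outer loop
   vertex 4.7 2.4 5.2
   vertex 0.3 0.3 4.6
   vertex 2.0 0.1 3.6
  endloop
 endfacet
 facet normal 0.901 0.411 -0.141
  outer loop
   vertex 4.7 2.4 5.2
   vertex 4.9 0.9 2.1
   vertex 3.5 5.2 5.7
  endloop
 endfacet
 facet normal -0.214 -0.962 -0.171
  outer loop
   vertex 1.5 0.3 3.1
   vertex 2.0 0.1 3.6
   vertex 0.3 0.3 4.6
  endloop
 endfacet
 facet normal -0.769 -0.175 -0.615
  outer loop
   vertex 1.5 0.3 3.1
   vertex 0.3 0.3 4.6
   vertex 1.3 4.0 2.3
  endloop
 endfacet
 facet normal 0.041 -0.913 -0.407
  outer loop
   vertex 1.5 0.3 3.1
   vertex 4.9 0.9 2.1
   vertex 2.0 0.1 3.6
  endloop
 endfacet
 facet normal -0.240 -0.218 -0.946
  outer loop
   vertex 1.5 0.3 3.1
   vertex 1.3 4.0 2.3
   vertex 4.9 0.9 2.1
  endloop
 endfacet
 facet normal 0.428 -0.814 0.393
  outer loop
   vertex 4.3 1.6 4.2
   vertex 2.0 0.1 3.6
   vertex 4.9 0.9 2.1
  endloop
 endfacet
 facet normal 0.516 -0.758 0.400
  outer loop
   vertex 4.3 1.6 4.2
   vertex 4.9 0.9 2.1
   vertex 4.7 2.4 5.2
  endloop
 endfacet
 facet normal 0.391 -0.789 0.475
  outer loop
   vertex 4.3 1.6 4.2
   vertex 4.7 2.4 5.2
   vertex 2.0 0.1 3.6
  endloop
 endfacet
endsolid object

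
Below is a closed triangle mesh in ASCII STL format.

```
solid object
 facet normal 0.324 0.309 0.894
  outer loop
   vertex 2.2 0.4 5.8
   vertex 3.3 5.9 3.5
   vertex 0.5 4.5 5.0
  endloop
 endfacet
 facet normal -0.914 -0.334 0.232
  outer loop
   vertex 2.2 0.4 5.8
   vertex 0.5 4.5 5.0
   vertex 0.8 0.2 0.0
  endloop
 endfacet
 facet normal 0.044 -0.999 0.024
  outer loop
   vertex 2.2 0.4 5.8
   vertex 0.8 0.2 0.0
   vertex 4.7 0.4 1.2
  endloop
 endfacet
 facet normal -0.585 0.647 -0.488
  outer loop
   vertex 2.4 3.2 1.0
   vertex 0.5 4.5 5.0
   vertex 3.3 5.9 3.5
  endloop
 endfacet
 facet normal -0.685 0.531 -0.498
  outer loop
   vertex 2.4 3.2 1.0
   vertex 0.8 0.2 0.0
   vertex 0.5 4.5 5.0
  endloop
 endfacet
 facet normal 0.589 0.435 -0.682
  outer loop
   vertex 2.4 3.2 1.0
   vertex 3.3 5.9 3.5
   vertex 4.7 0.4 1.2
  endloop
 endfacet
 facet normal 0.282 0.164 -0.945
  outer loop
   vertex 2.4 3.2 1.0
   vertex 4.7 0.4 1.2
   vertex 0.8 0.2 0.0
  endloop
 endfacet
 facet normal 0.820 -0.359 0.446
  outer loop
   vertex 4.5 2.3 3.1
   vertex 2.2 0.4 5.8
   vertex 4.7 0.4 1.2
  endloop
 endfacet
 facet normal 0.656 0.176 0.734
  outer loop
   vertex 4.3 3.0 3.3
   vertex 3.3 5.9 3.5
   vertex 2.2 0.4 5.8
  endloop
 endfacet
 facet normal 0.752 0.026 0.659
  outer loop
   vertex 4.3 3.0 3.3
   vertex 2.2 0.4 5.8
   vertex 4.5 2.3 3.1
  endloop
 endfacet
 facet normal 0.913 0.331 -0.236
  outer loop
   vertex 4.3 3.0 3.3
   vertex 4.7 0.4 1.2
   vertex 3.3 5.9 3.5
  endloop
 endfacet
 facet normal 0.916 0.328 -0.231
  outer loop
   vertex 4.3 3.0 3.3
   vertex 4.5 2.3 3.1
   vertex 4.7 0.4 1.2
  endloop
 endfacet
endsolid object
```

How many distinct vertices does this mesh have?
8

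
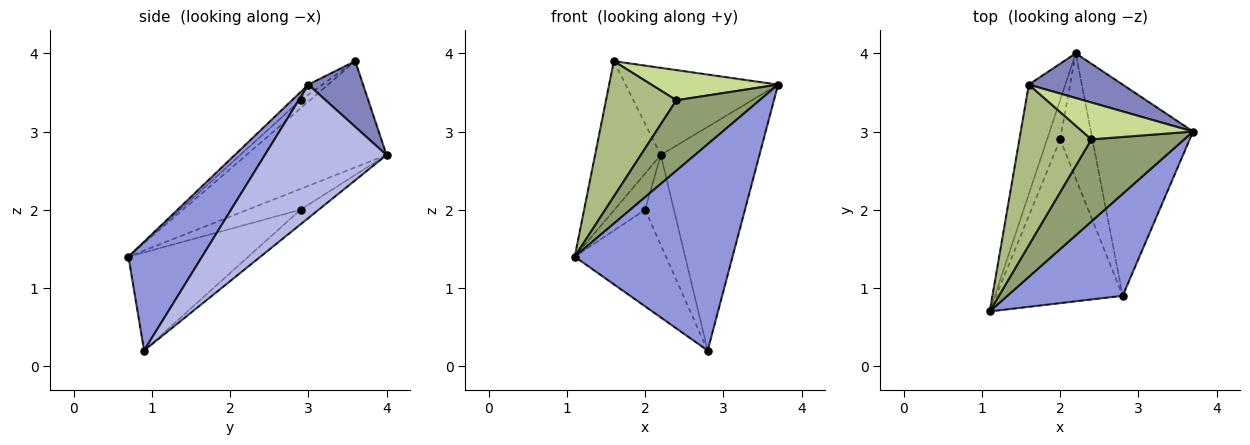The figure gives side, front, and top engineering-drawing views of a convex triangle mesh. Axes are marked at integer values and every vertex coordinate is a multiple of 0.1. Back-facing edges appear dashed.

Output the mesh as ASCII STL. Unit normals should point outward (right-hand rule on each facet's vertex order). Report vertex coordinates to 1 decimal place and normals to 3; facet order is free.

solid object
 facet normal -0.865 0.405 -0.297
  outer loop
   vertex 2.2 4.0 2.7
   vertex 1.1 0.7 1.4
   vertex 1.6 3.6 3.9
  endloop
 endfacet
 facet normal 0.304 0.848 0.435
  outer loop
   vertex 2.2 4.0 2.7
   vertex 1.6 3.6 3.9
   vertex 3.7 3.0 3.6
  endloop
 endfacet
 facet normal 0.386 -0.827 0.409
  outer loop
   vertex 2.8 0.9 0.2
   vertex 3.7 3.0 3.6
   vertex 1.1 0.7 1.4
  endloop
 endfacet
 facet normal 0.668 0.541 -0.511
  outer loop
   vertex 2.8 0.9 0.2
   vertex 2.2 4.0 2.7
   vertex 3.7 3.0 3.6
  endloop
 endfacet
 facet normal -0.067 -0.649 0.758
  outer loop
   vertex 2.4 2.9 3.4
   vertex 1.1 0.7 1.4
   vertex 3.7 3.0 3.6
  endloop
 endfacet
 facet normal -0.086 -0.642 0.762
  outer loop
   vertex 2.4 2.9 3.4
   vertex 1.6 3.6 3.9
   vertex 1.1 0.7 1.4
  endloop
 endfacet
 facet normal -0.070 -0.632 0.772
  outer loop
   vertex 2.4 2.9 3.4
   vertex 3.7 3.0 3.6
   vertex 1.6 3.6 3.9
  endloop
 endfacet
 facet normal -0.761 0.441 -0.476
  outer loop
   vertex 2.0 2.9 2.0
   vertex 1.1 0.7 1.4
   vertex 2.2 4.0 2.7
  endloop
 endfacet
 facet normal -0.555 0.423 -0.716
  outer loop
   vertex 2.0 2.9 2.0
   vertex 2.8 0.9 0.2
   vertex 1.1 0.7 1.4
  endloop
 endfacet
 facet normal -0.345 0.548 -0.762
  outer loop
   vertex 2.0 2.9 2.0
   vertex 2.2 4.0 2.7
   vertex 2.8 0.9 0.2
  endloop
 endfacet
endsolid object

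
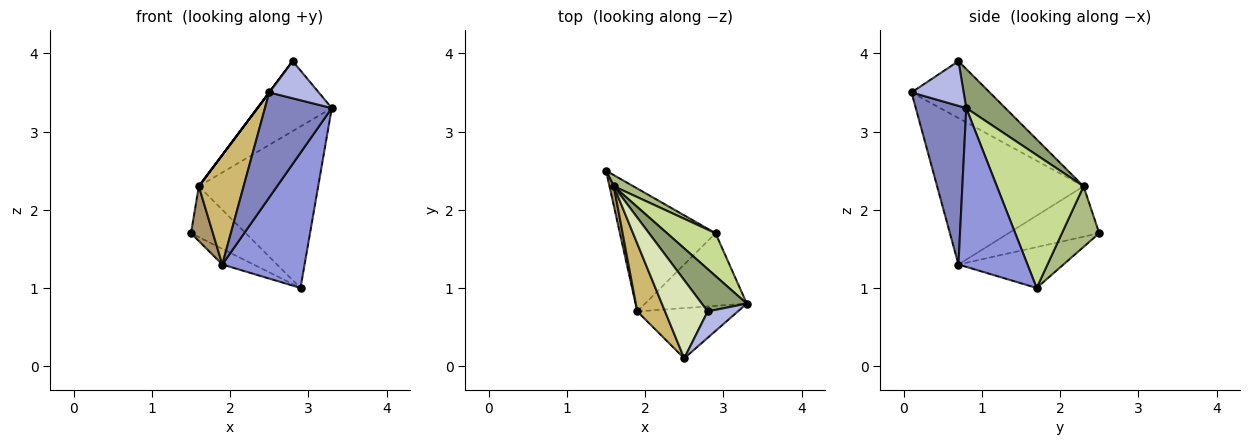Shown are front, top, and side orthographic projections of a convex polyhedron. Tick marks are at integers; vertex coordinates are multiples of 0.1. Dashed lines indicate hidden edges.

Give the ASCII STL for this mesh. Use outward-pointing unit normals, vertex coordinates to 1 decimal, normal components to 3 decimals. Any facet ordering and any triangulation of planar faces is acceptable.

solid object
 facet normal -0.390 0.116 -0.913
  outer loop
   vertex 1.9 0.7 1.3
   vertex 1.5 2.5 1.7
   vertex 2.9 1.7 1.0
  endloop
 endfacet
 facet normal 0.563 -0.745 -0.357
  outer loop
   vertex 1.9 0.7 1.3
   vertex 3.3 0.8 3.3
   vertex 2.5 0.1 3.5
  endloop
 endfacet
 facet normal 0.594 -0.708 -0.381
  outer loop
   vertex 1.9 0.7 1.3
   vertex 2.9 1.7 1.0
   vertex 3.3 0.8 3.3
  endloop
 endfacet
 facet normal 0.651 -0.619 0.440
  outer loop
   vertex 2.8 0.7 3.9
   vertex 2.5 0.1 3.5
   vertex 3.3 0.8 3.3
  endloop
 endfacet
 facet normal 0.411 0.780 0.472
  outer loop
   vertex 1.6 2.3 2.3
   vertex 2.8 0.7 3.9
   vertex 3.3 0.8 3.3
  endloop
 endfacet
 facet normal 0.554 0.813 0.179
  outer loop
   vertex 1.6 2.3 2.3
   vertex 2.9 1.7 1.0
   vertex 1.5 2.5 1.7
  endloop
 endfacet
 facet normal 0.575 0.791 0.210
  outer loop
   vertex 1.6 2.3 2.3
   vertex 3.3 0.8 3.3
   vertex 2.9 1.7 1.0
  endloop
 endfacet
 facet normal -0.800 0.000 0.600
  outer loop
   vertex 1.6 2.3 2.3
   vertex 2.5 0.1 3.5
   vertex 2.8 0.7 3.9
  endloop
 endfacet
 facet normal -0.969 -0.234 0.084
  outer loop
   vertex 1.6 2.3 2.3
   vertex 1.5 2.5 1.7
   vertex 1.9 0.7 1.3
  endloop
 endfacet
 facet normal -0.941 -0.288 0.178
  outer loop
   vertex 1.6 2.3 2.3
   vertex 1.9 0.7 1.3
   vertex 2.5 0.1 3.5
  endloop
 endfacet
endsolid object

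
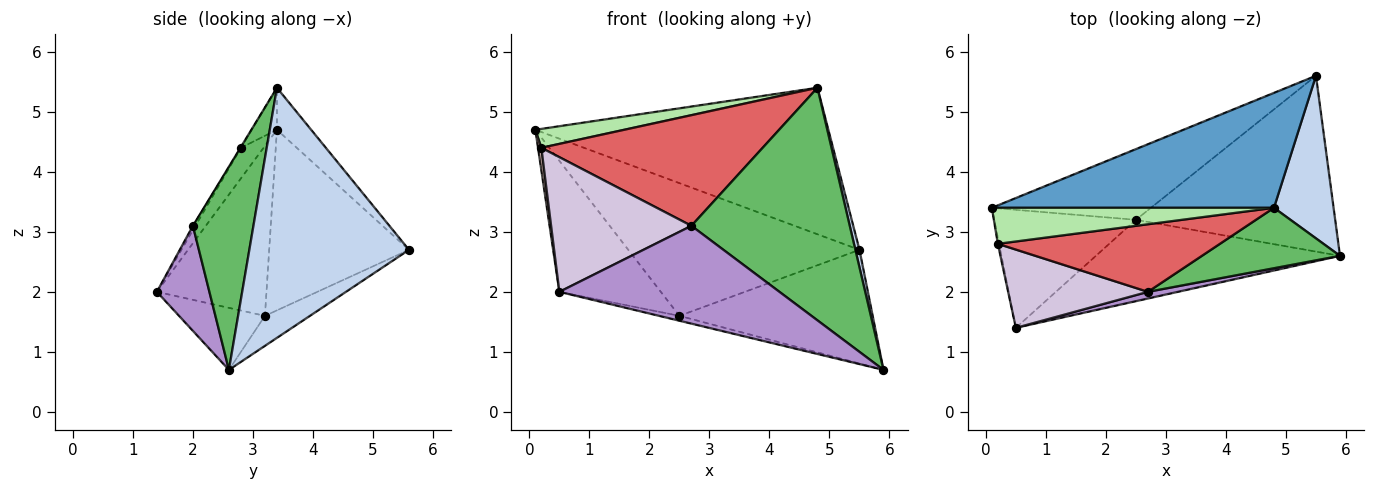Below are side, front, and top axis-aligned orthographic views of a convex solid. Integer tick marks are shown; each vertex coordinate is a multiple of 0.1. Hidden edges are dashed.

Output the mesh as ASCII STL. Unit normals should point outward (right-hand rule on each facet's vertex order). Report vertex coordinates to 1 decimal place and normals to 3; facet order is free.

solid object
 facet normal -0.092 0.783 0.615
  outer loop
   vertex 4.8 3.4 5.4
   vertex 5.5 5.6 2.7
   vertex 0.1 3.4 4.7
  endloop
 endfacet
 facet normal 0.972 -0.025 0.232
  outer loop
   vertex 4.8 3.4 5.4
   vertex 5.9 2.6 0.7
   vertex 5.5 5.6 2.7
  endloop
 endfacet
 facet normal -0.471 0.779 -0.415
  outer loop
   vertex 2.5 3.2 1.6
   vertex 0.1 3.4 4.7
   vertex 5.5 5.6 2.7
  endloop
 endfacet
 facet normal -0.125 0.539 -0.833
  outer loop
   vertex 2.5 3.2 1.6
   vertex 5.5 5.6 2.7
   vertex 5.9 2.6 0.7
  endloop
 endfacet
 facet normal 0.347 -0.908 0.236
  outer loop
   vertex 2.7 2.0 3.1
   vertex 5.9 2.6 0.7
   vertex 4.8 3.4 5.4
  endloop
 endfacet
 facet normal -0.131 -0.461 0.878
  outer loop
   vertex 0.2 2.8 4.4
   vertex 4.8 3.4 5.4
   vertex 0.1 3.4 4.7
  endloop
 endfacet
 facet normal -0.002 -0.853 0.521
  outer loop
   vertex 0.2 2.8 4.4
   vertex 2.7 2.0 3.1
   vertex 4.8 3.4 5.4
  endloop
 endfacet
 facet normal -0.246 0.058 -0.968
  outer loop
   vertex 0.5 1.4 2.0
   vertex 2.5 3.2 1.6
   vertex 5.9 2.6 0.7
  endloop
 endfacet
 facet normal 0.232 -0.971 0.066
  outer loop
   vertex 0.5 1.4 2.0
   vertex 5.9 2.6 0.7
   vertex 2.7 2.0 3.1
  endloop
 endfacet
 facet normal -0.015 -0.865 0.502
  outer loop
   vertex 0.5 1.4 2.0
   vertex 2.7 2.0 3.1
   vertex 0.2 2.8 4.4
  endloop
 endfacet
 facet normal -0.626 0.579 -0.522
  outer loop
   vertex 0.5 1.4 2.0
   vertex 0.1 3.4 4.7
   vertex 2.5 3.2 1.6
  endloop
 endfacet
 facet normal -0.989 -0.145 -0.039
  outer loop
   vertex 0.5 1.4 2.0
   vertex 0.2 2.8 4.4
   vertex 0.1 3.4 4.7
  endloop
 endfacet
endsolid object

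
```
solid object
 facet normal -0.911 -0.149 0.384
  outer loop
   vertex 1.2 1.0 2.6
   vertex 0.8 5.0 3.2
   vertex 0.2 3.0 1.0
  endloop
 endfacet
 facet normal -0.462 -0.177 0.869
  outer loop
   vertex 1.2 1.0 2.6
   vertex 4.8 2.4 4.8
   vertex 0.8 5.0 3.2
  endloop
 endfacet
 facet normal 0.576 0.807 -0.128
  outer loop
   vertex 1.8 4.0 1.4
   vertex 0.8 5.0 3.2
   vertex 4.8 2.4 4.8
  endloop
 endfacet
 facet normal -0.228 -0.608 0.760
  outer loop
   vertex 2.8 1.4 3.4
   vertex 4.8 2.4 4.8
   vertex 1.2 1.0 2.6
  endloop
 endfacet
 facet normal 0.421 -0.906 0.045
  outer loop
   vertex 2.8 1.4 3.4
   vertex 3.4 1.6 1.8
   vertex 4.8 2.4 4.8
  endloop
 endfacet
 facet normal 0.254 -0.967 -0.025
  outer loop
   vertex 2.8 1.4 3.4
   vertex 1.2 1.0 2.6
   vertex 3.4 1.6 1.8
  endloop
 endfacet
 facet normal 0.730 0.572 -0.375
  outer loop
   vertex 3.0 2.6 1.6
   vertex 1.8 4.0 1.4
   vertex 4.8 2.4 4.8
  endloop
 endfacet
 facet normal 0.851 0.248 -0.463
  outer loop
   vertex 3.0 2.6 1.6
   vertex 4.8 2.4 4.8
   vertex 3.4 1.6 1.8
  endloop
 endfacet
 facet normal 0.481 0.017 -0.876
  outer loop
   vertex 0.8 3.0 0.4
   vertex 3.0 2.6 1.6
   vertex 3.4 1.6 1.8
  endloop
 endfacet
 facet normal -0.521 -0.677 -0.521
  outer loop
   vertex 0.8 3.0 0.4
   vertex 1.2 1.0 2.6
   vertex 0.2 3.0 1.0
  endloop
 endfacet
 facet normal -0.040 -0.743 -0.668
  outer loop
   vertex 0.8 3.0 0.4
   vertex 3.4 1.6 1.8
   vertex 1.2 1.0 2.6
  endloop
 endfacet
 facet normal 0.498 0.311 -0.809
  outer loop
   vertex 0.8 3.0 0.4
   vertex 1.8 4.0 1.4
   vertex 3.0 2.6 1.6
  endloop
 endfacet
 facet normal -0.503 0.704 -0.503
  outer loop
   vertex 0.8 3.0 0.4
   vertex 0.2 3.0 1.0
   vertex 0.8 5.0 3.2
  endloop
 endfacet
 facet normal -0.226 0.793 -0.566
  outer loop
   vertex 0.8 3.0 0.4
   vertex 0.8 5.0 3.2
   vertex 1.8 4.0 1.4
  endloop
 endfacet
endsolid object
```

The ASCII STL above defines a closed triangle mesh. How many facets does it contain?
14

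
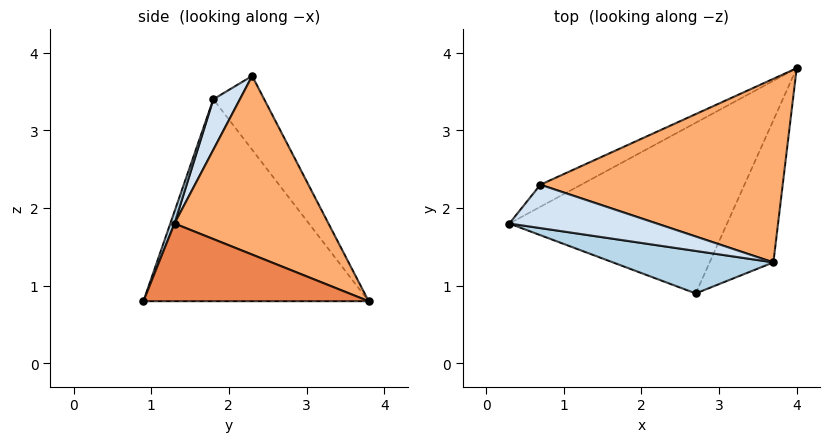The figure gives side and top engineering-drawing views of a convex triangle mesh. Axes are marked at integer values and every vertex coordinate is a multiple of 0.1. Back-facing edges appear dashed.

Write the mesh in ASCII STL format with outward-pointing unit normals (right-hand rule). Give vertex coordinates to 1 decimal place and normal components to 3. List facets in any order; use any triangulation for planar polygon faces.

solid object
 facet normal -0.650 0.292 -0.701
  outer loop
   vertex 2.7 0.9 0.8
   vertex 0.3 1.8 3.4
   vertex 4.0 3.8 0.8
  endloop
 endfacet
 facet normal -0.622 0.704 -0.344
  outer loop
   vertex 0.7 2.3 3.7
   vertex 4.0 3.8 0.8
   vertex 0.3 1.8 3.4
  endloop
 endfacet
 facet normal 0.026 -0.937 0.349
  outer loop
   vertex 3.7 1.3 1.8
   vertex 0.3 1.8 3.4
   vertex 2.7 0.9 0.8
  endloop
 endfacet
 facet normal 0.249 -0.637 0.729
  outer loop
   vertex 3.7 1.3 1.8
   vertex 0.7 2.3 3.7
   vertex 0.3 1.8 3.4
  endloop
 endfacet
 facet normal 0.730 -0.327 -0.599
  outer loop
   vertex 3.7 1.3 1.8
   vertex 2.7 0.9 0.8
   vertex 4.0 3.8 0.8
  endloop
 endfacet
 facet normal 0.576 0.243 0.781
  outer loop
   vertex 3.7 1.3 1.8
   vertex 4.0 3.8 0.8
   vertex 0.7 2.3 3.7
  endloop
 endfacet
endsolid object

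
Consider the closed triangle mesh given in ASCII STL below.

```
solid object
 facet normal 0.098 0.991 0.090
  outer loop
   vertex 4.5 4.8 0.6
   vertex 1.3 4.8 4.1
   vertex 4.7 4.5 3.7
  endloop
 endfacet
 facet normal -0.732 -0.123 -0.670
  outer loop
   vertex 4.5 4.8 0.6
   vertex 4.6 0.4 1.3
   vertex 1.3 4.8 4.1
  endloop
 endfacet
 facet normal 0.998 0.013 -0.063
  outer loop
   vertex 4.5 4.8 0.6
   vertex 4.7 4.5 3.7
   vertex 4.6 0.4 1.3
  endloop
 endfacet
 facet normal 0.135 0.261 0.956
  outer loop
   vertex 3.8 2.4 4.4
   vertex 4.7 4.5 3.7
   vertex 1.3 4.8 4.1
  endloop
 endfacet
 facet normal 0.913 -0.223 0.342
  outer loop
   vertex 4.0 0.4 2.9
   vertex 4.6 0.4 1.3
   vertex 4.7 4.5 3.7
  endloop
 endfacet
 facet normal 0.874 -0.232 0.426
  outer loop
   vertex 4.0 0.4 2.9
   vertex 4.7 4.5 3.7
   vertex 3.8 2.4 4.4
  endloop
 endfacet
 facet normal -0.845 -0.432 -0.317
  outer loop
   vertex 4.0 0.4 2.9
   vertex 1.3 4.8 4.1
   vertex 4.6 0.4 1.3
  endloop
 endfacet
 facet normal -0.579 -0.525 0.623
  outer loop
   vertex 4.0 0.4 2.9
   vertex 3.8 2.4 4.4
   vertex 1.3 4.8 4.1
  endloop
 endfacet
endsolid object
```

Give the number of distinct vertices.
6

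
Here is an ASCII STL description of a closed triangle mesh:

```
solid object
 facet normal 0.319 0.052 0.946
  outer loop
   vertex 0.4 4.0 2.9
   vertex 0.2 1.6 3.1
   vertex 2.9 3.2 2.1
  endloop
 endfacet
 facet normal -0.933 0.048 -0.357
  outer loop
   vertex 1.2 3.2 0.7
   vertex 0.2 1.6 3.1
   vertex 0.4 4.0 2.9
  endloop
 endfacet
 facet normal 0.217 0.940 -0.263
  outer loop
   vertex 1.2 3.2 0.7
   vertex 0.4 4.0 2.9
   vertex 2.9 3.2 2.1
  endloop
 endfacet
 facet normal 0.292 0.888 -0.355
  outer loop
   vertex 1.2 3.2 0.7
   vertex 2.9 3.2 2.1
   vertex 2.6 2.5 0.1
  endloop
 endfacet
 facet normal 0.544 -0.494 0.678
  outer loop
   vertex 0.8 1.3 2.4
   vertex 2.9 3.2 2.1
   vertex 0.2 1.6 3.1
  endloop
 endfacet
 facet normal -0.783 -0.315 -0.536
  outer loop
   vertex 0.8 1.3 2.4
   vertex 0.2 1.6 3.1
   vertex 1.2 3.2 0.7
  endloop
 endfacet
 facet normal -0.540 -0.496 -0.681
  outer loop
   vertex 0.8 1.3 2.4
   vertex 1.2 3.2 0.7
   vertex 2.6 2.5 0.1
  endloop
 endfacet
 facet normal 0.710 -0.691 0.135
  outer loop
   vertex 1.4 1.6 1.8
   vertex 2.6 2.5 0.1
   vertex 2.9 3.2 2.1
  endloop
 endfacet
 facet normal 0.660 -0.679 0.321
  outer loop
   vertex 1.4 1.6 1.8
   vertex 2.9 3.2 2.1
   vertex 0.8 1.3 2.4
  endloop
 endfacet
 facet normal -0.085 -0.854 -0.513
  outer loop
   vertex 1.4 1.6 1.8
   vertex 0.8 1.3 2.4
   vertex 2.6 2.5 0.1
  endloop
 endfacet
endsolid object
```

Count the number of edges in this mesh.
15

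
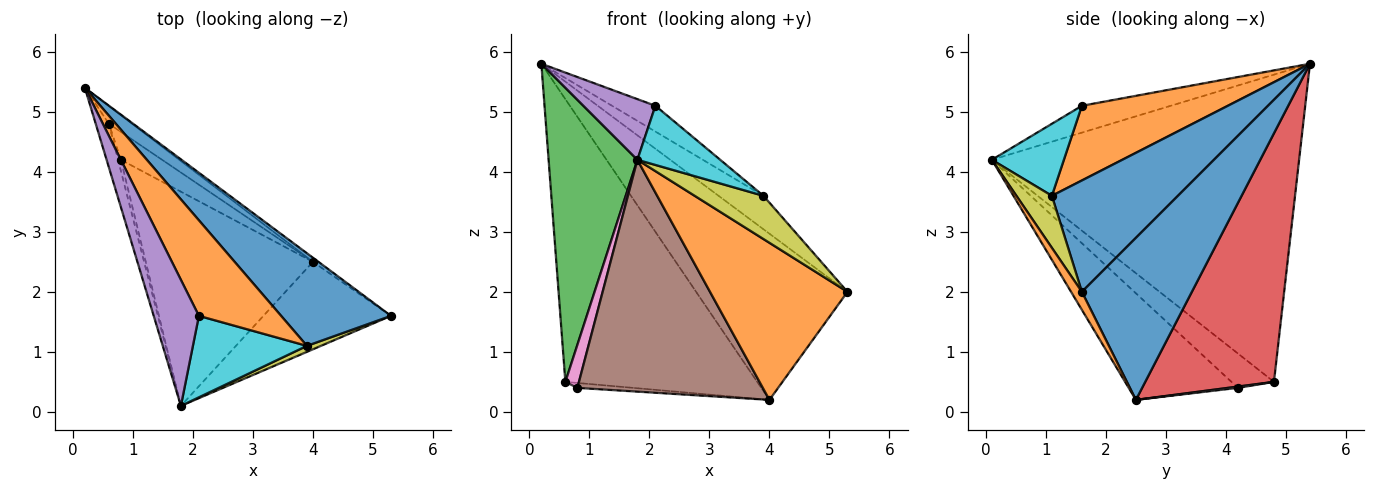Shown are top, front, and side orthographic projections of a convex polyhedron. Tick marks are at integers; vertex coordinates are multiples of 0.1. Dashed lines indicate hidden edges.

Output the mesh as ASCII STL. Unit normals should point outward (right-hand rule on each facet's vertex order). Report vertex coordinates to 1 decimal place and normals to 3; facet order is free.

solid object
 facet normal 0.588 0.809 -0.020
  outer loop
   vertex 4.0 2.5 0.2
   vertex 0.2 5.4 5.8
   vertex 5.3 1.6 2.0
  endloop
 endfacet
 facet normal 0.069 -0.872 -0.485
  outer loop
   vertex 4.0 2.5 0.2
   vertex 5.3 1.6 2.0
   vertex 1.8 0.1 4.2
  endloop
 endfacet
 facet normal -0.960 -0.277 -0.041
  outer loop
   vertex 0.6 4.8 0.5
   vertex 1.8 0.1 4.2
   vertex 0.2 5.4 5.8
  endloop
 endfacet
 facet normal 0.556 0.829 -0.052
  outer loop
   vertex 0.6 4.8 0.5
   vertex 0.2 5.4 5.8
   vertex 4.0 2.5 0.2
  endloop
 endfacet
 facet normal -0.472 -0.382 0.794
  outer loop
   vertex 2.1 1.6 5.1
   vertex 0.2 5.4 5.8
   vertex 1.8 0.1 4.2
  endloop
 endfacet
 facet normal -0.397 -0.674 -0.623
  outer loop
   vertex 0.8 4.2 0.4
   vertex 4.0 2.5 0.2
   vertex 1.8 0.1 4.2
  endloop
 endfacet
 facet normal -0.950 -0.304 -0.078
  outer loop
   vertex 0.8 4.2 0.4
   vertex 1.8 0.1 4.2
   vertex 0.6 4.8 0.5
  endloop
 endfacet
 facet normal 0.031 0.174 -0.984
  outer loop
   vertex 0.8 4.2 0.4
   vertex 0.6 4.8 0.5
   vertex 4.0 2.5 0.2
  endloop
 endfacet
 facet normal 0.455 -0.882 0.123
  outer loop
   vertex 3.9 1.1 3.6
   vertex 1.8 0.1 4.2
   vertex 5.3 1.6 2.0
  endloop
 endfacet
 facet normal 0.455 -0.523 0.720
  outer loop
   vertex 3.9 1.1 3.6
   vertex 2.1 1.6 5.1
   vertex 1.8 0.1 4.2
  endloop
 endfacet
 facet normal 0.690 0.246 0.681
  outer loop
   vertex 3.9 1.1 3.6
   vertex 5.3 1.6 2.0
   vertex 0.2 5.4 5.8
  endloop
 endfacet
 facet normal 0.659 0.196 0.726
  outer loop
   vertex 3.9 1.1 3.6
   vertex 0.2 5.4 5.8
   vertex 2.1 1.6 5.1
  endloop
 endfacet
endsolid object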